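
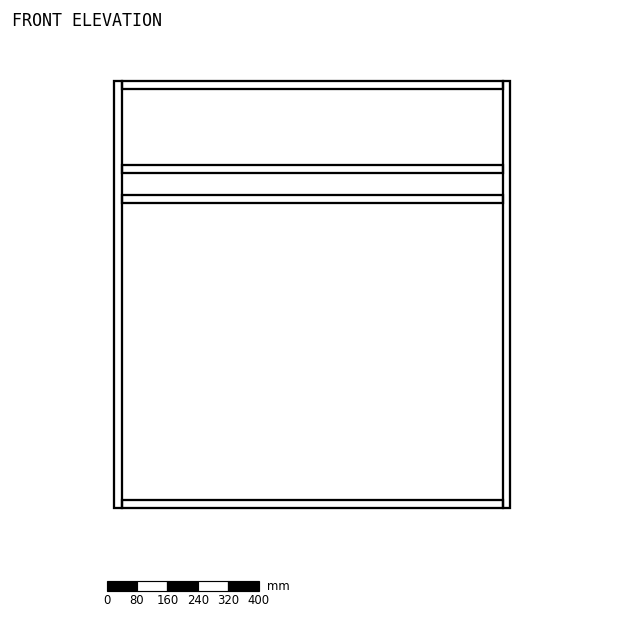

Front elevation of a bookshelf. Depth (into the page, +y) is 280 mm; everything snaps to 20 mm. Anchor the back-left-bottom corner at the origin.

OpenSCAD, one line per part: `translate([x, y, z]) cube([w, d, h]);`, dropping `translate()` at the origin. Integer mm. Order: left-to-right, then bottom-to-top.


cube([20, 280, 1120]);
translate([20, 0, 0]) cube([1000, 280, 20]);
translate([20, 0, 800]) cube([1000, 280, 20]);
translate([20, 0, 880]) cube([1000, 280, 20]);
translate([20, 0, 1100]) cube([1000, 280, 20]);
translate([1020, 0, 0]) cube([20, 280, 1120]);


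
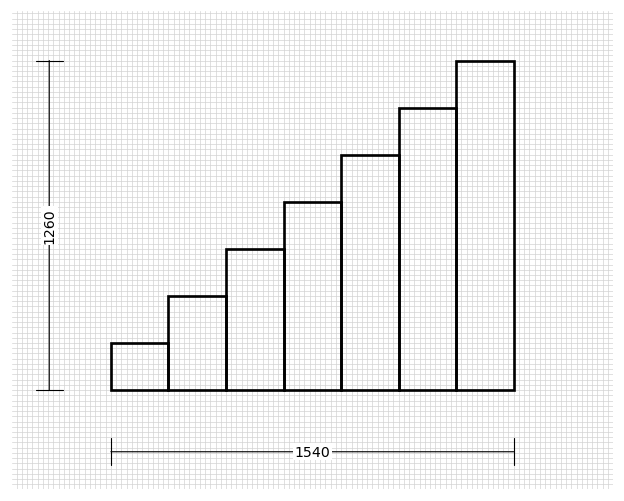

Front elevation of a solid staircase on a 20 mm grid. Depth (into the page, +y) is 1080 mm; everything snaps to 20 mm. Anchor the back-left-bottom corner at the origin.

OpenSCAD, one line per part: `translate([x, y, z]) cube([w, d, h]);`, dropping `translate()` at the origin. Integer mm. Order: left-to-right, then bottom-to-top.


cube([220, 1080, 180]);
translate([220, 0, 0]) cube([220, 1080, 360]);
translate([440, 0, 0]) cube([220, 1080, 540]);
translate([660, 0, 0]) cube([220, 1080, 720]);
translate([880, 0, 0]) cube([220, 1080, 900]);
translate([1100, 0, 0]) cube([220, 1080, 1080]);
translate([1320, 0, 0]) cube([220, 1080, 1260]);


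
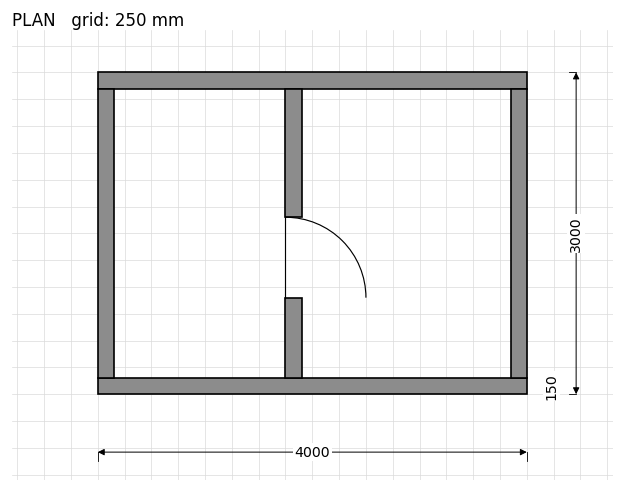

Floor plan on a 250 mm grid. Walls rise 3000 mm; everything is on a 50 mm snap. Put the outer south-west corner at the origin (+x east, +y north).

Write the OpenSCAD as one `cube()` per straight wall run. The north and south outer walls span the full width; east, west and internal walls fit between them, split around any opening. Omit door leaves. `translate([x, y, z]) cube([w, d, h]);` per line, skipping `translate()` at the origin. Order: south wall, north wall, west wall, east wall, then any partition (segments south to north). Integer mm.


cube([4000, 150, 3000]);
translate([0, 2850, 0]) cube([4000, 150, 3000]);
translate([0, 150, 0]) cube([150, 2700, 3000]);
translate([3850, 150, 0]) cube([150, 2700, 3000]);
translate([1750, 150, 0]) cube([150, 750, 3000]);
translate([1750, 1650, 0]) cube([150, 1200, 3000]);


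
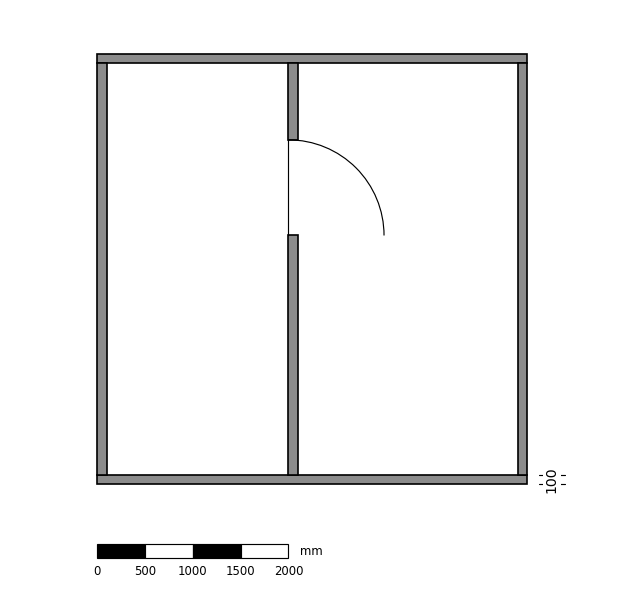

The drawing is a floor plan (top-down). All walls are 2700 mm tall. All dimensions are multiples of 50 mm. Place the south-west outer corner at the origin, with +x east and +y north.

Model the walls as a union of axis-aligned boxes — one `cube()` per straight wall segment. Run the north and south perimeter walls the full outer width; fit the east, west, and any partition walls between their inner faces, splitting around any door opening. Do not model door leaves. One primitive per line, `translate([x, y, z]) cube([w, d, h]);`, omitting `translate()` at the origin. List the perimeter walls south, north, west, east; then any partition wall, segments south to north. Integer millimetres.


cube([4500, 100, 2700]);
translate([0, 4400, 0]) cube([4500, 100, 2700]);
translate([0, 100, 0]) cube([100, 4300, 2700]);
translate([4400, 100, 0]) cube([100, 4300, 2700]);
translate([2000, 100, 0]) cube([100, 2500, 2700]);
translate([2000, 3600, 0]) cube([100, 800, 2700]);


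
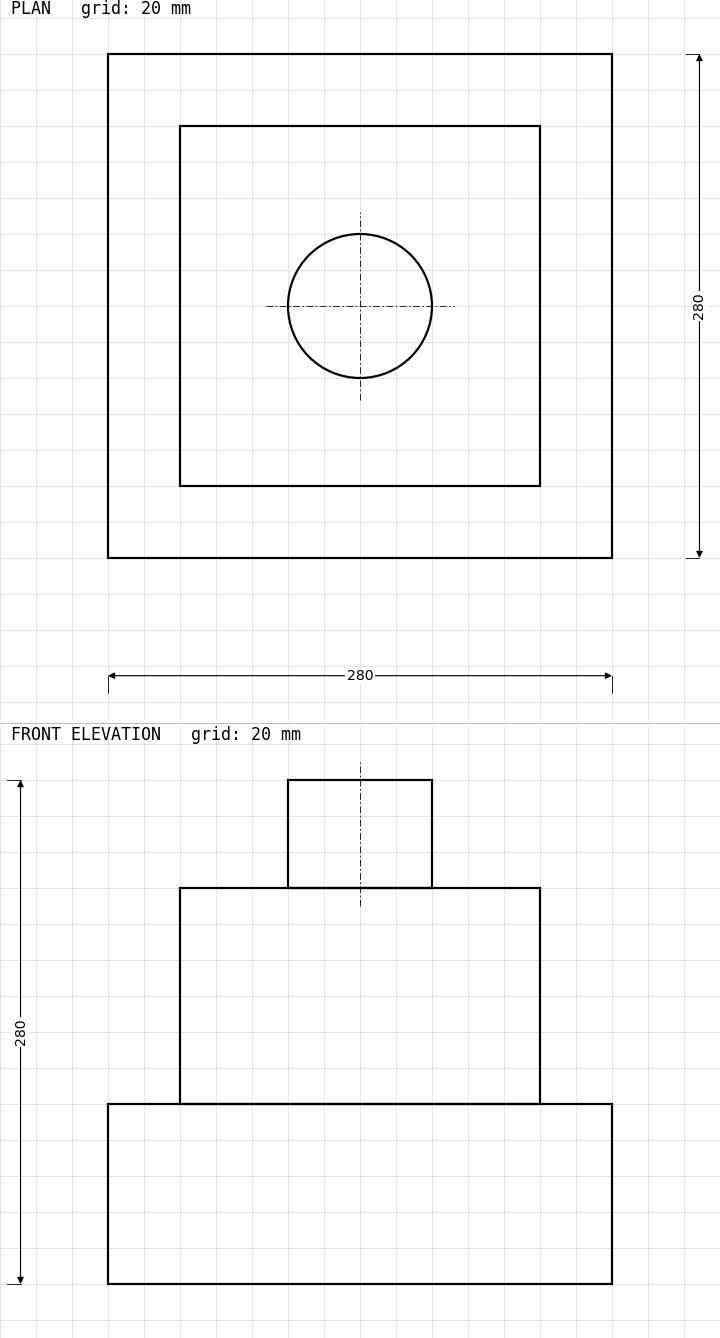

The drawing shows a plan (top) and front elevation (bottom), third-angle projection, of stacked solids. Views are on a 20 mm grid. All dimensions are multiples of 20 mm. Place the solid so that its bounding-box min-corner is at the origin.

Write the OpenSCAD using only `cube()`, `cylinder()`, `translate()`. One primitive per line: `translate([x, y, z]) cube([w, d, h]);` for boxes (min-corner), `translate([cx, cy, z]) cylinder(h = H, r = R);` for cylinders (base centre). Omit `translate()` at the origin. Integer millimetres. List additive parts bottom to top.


cube([280, 280, 100]);
translate([40, 40, 100]) cube([200, 200, 120]);
translate([140, 140, 220]) cylinder(h = 60, r = 40);


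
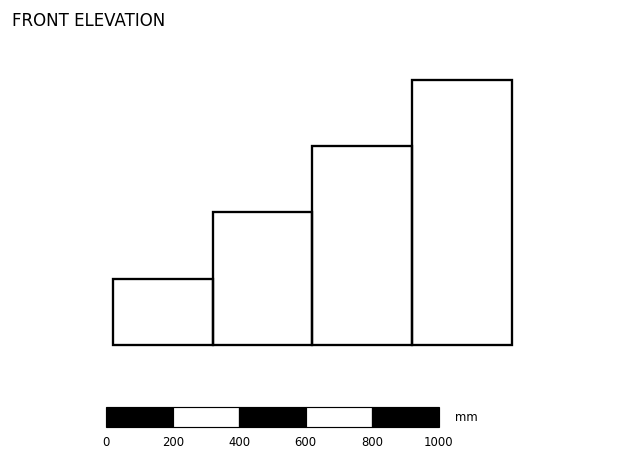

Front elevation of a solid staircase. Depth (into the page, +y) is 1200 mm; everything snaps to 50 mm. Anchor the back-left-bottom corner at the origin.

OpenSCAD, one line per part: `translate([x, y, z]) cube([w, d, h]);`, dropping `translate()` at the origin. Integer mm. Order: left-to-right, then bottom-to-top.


cube([300, 1200, 200]);
translate([300, 0, 0]) cube([300, 1200, 400]);
translate([600, 0, 0]) cube([300, 1200, 600]);
translate([900, 0, 0]) cube([300, 1200, 800]);


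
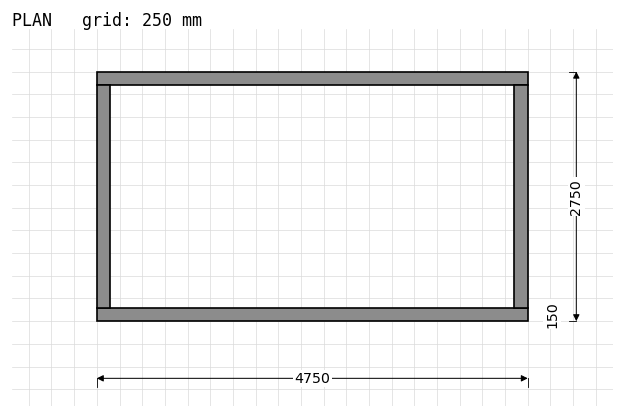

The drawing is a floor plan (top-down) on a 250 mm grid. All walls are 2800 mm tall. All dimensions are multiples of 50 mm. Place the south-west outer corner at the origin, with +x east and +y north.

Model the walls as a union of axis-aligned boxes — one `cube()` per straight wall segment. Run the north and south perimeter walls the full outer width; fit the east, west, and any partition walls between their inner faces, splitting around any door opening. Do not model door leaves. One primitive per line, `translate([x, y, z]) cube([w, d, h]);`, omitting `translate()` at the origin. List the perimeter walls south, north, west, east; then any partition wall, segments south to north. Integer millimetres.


cube([4750, 150, 2800]);
translate([0, 2600, 0]) cube([4750, 150, 2800]);
translate([0, 150, 0]) cube([150, 2450, 2800]);
translate([4600, 150, 0]) cube([150, 2450, 2800]);


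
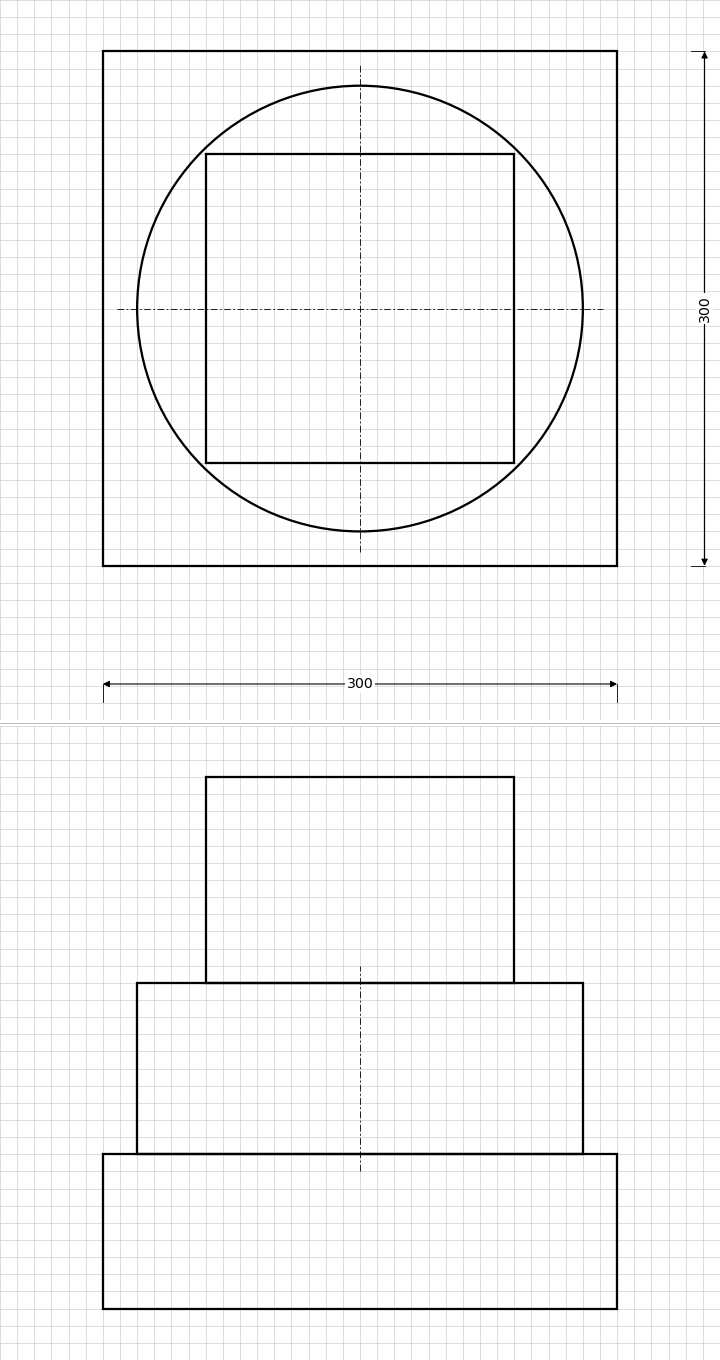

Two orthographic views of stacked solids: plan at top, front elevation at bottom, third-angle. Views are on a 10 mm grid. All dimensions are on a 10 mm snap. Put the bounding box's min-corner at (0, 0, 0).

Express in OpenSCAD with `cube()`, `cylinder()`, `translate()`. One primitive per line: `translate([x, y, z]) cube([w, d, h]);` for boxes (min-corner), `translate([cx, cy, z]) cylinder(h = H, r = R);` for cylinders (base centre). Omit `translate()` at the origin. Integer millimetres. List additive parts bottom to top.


cube([300, 300, 90]);
translate([150, 150, 90]) cylinder(h = 100, r = 130);
translate([60, 60, 190]) cube([180, 180, 120]);


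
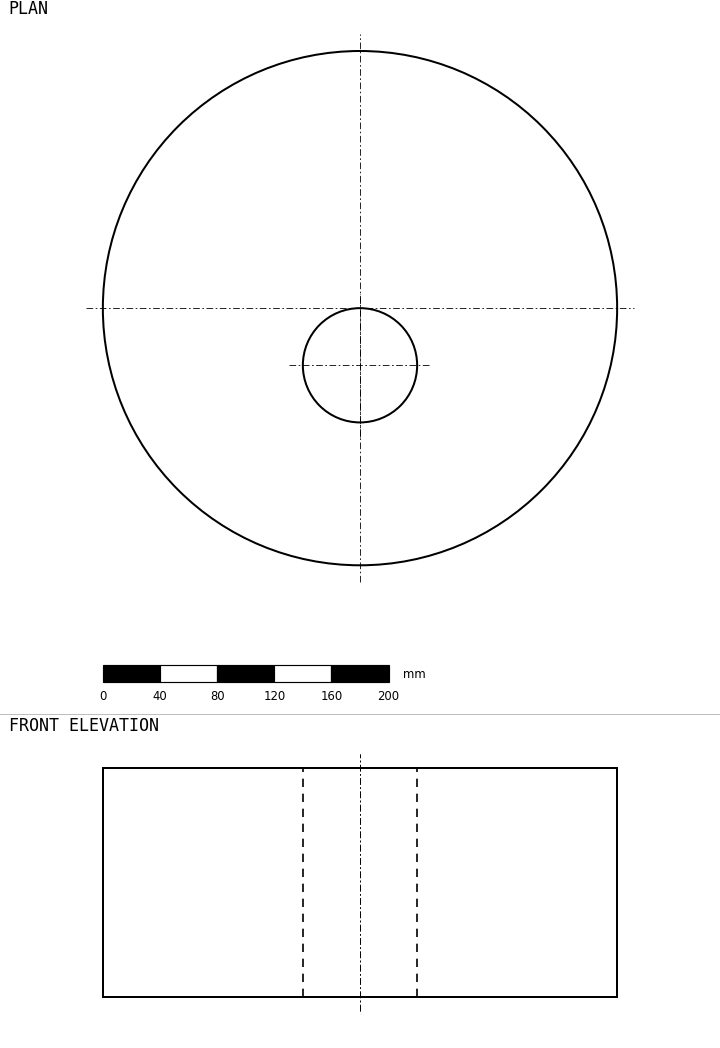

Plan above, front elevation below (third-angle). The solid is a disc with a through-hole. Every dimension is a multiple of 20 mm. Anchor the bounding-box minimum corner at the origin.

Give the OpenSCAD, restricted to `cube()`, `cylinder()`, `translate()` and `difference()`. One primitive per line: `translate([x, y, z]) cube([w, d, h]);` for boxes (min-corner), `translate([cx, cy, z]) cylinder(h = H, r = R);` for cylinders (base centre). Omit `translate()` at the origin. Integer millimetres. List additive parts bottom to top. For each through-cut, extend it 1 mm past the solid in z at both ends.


difference() {
  translate([180, 180, 0]) cylinder(h = 160, r = 180);
  translate([180, 140, -1]) cylinder(h = 162, r = 40);
}


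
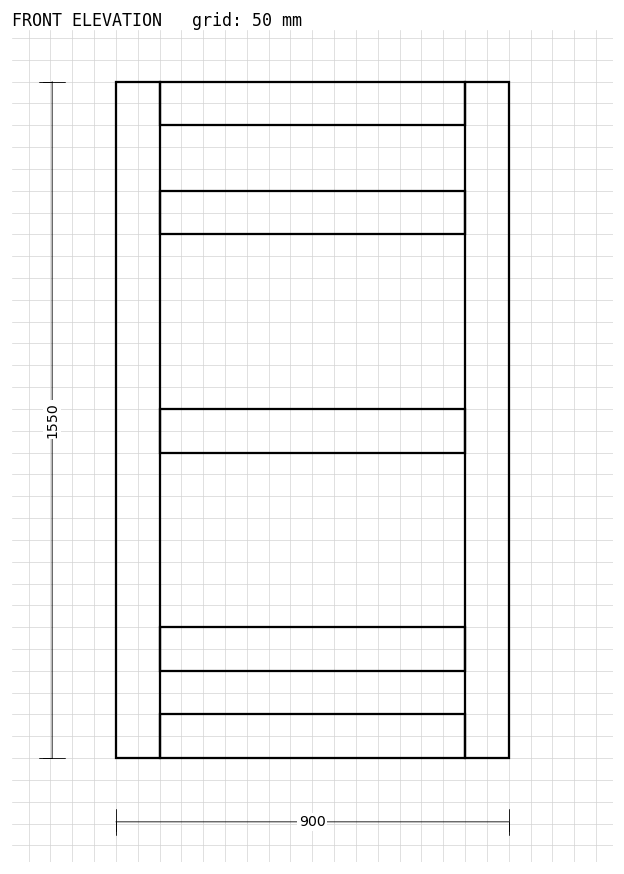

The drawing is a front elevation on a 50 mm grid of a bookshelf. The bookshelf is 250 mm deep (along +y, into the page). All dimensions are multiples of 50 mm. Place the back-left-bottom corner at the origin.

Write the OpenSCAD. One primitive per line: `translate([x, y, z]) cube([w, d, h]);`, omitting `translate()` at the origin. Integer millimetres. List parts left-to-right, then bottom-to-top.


cube([100, 250, 1550]);
translate([100, 0, 0]) cube([700, 250, 100]);
translate([100, 0, 200]) cube([700, 250, 100]);
translate([100, 0, 700]) cube([700, 250, 100]);
translate([100, 0, 1200]) cube([700, 250, 100]);
translate([100, 0, 1450]) cube([700, 250, 100]);
translate([800, 0, 0]) cube([100, 250, 1550]);


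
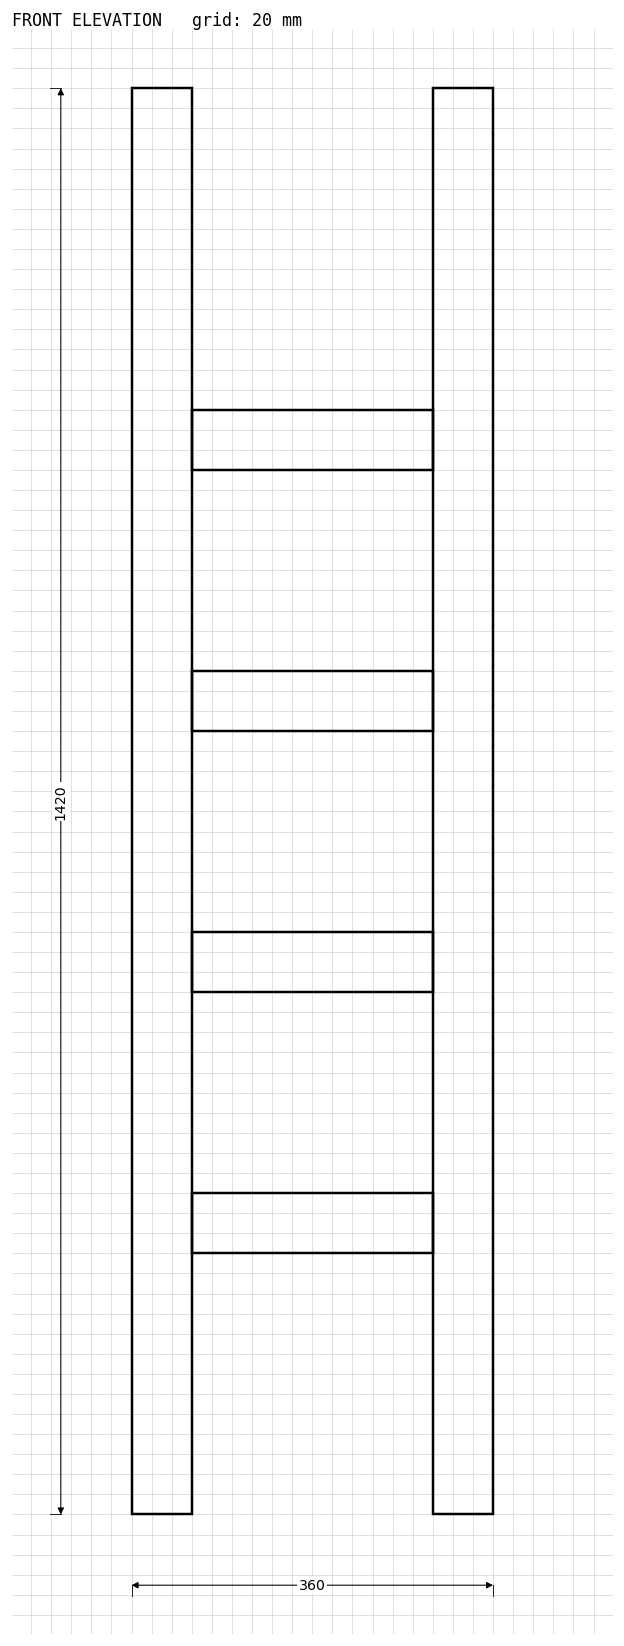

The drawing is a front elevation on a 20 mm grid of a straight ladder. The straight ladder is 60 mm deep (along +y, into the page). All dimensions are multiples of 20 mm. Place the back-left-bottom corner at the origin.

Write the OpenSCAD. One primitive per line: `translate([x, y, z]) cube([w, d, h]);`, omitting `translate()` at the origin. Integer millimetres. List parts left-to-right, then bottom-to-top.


cube([60, 60, 1420]);
translate([60, 0, 260]) cube([240, 60, 60]);
translate([60, 0, 520]) cube([240, 60, 60]);
translate([60, 0, 780]) cube([240, 60, 60]);
translate([60, 0, 1040]) cube([240, 60, 60]);
translate([300, 0, 0]) cube([60, 60, 1420]);


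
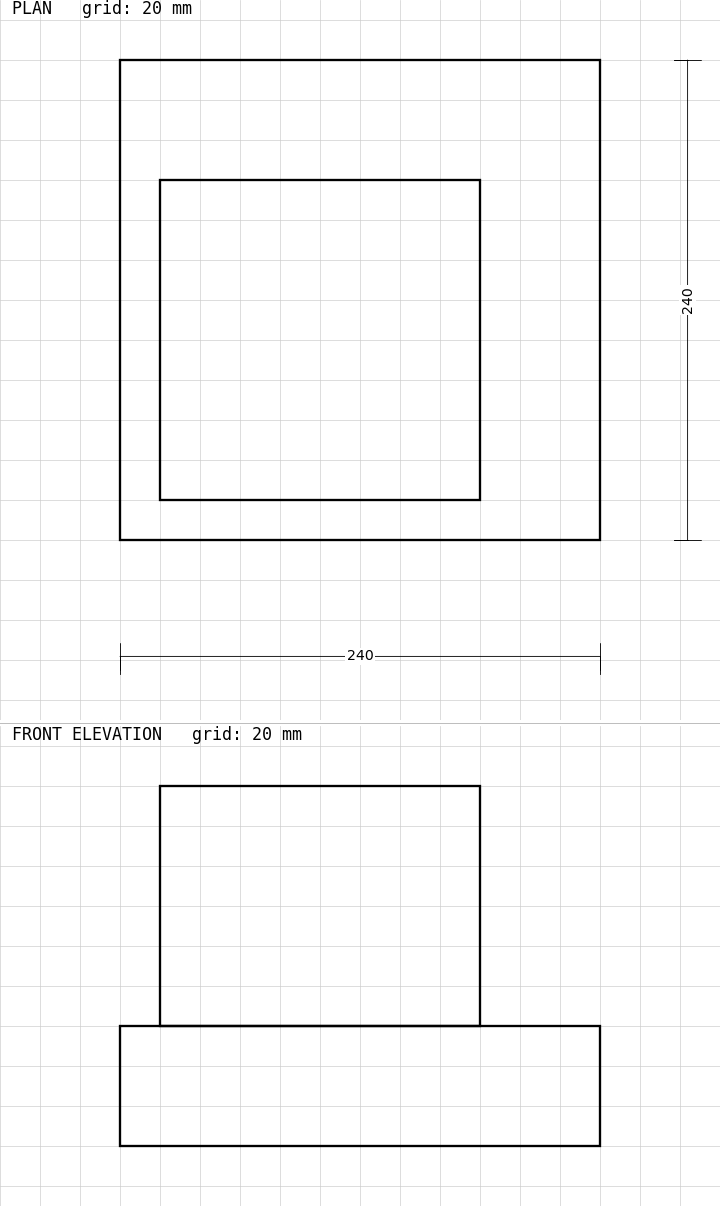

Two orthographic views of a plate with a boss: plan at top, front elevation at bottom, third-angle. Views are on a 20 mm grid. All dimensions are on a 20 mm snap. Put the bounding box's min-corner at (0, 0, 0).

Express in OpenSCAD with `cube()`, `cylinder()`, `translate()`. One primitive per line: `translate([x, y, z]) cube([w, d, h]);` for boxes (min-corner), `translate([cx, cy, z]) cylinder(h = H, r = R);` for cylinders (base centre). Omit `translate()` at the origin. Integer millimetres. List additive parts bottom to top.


cube([240, 240, 60]);
translate([20, 20, 60]) cube([160, 160, 120]);


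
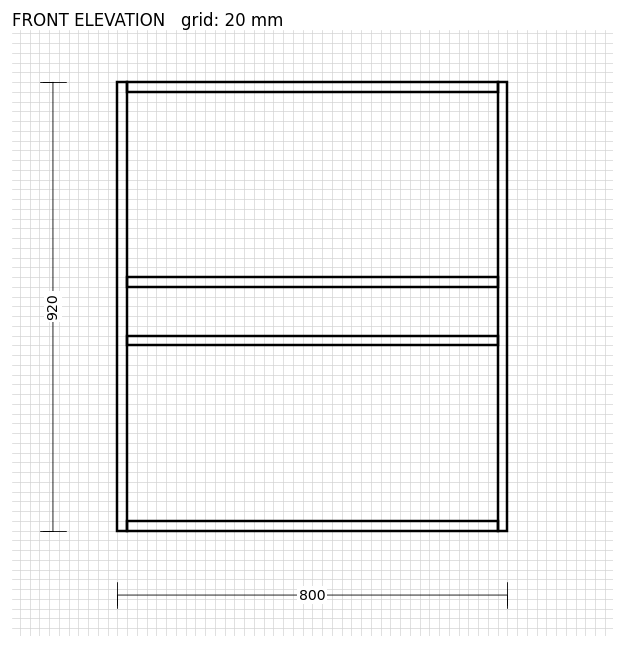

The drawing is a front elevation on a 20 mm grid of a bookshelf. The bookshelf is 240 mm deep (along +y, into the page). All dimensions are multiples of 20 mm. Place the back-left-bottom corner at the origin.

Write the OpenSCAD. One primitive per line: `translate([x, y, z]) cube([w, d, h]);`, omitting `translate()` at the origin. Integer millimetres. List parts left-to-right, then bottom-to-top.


cube([20, 240, 920]);
translate([20, 0, 0]) cube([760, 240, 20]);
translate([20, 0, 380]) cube([760, 240, 20]);
translate([20, 0, 500]) cube([760, 240, 20]);
translate([20, 0, 900]) cube([760, 240, 20]);
translate([780, 0, 0]) cube([20, 240, 920]);


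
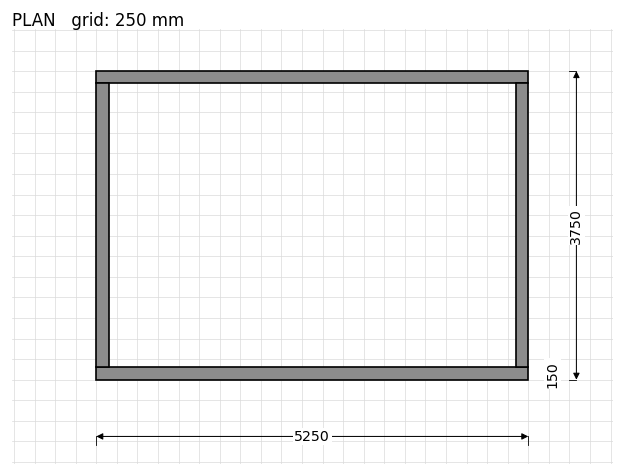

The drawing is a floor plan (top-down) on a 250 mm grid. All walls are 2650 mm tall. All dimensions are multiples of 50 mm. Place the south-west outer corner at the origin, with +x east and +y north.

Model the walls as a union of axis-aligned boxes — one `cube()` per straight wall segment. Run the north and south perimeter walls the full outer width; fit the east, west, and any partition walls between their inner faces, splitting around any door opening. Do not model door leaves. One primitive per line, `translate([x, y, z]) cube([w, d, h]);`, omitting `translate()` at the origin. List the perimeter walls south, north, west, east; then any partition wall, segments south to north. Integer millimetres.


cube([5250, 150, 2650]);
translate([0, 3600, 0]) cube([5250, 150, 2650]);
translate([0, 150, 0]) cube([150, 3450, 2650]);
translate([5100, 150, 0]) cube([150, 3450, 2650]);


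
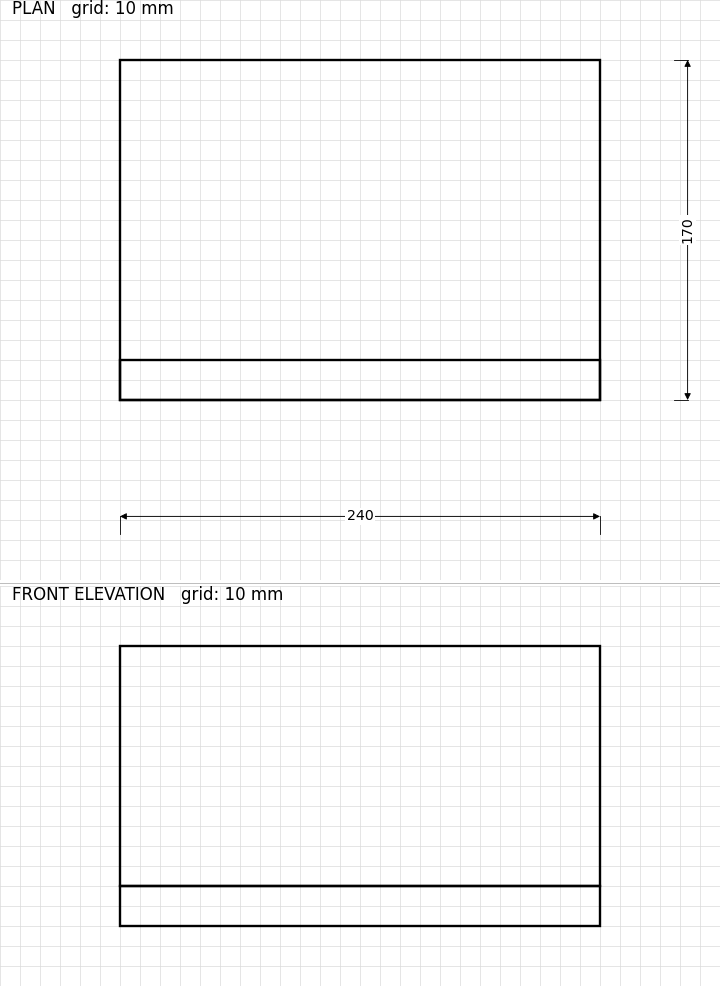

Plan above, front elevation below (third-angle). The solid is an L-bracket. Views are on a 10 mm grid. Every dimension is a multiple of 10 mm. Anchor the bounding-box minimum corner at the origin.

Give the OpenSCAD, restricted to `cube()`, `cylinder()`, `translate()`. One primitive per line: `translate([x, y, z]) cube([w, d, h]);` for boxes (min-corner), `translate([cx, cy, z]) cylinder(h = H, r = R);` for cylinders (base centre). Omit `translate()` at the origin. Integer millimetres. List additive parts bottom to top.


cube([240, 170, 20]);
translate([0, 0, 20]) cube([240, 20, 120]);


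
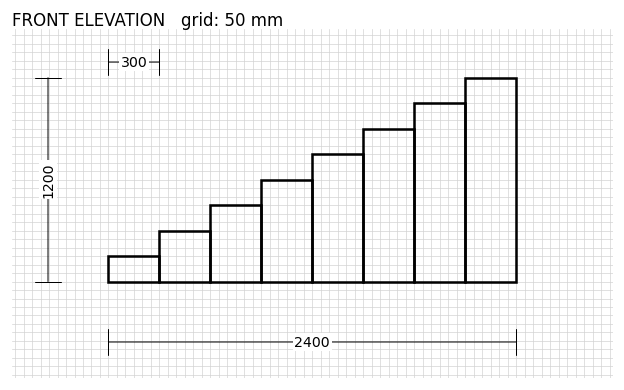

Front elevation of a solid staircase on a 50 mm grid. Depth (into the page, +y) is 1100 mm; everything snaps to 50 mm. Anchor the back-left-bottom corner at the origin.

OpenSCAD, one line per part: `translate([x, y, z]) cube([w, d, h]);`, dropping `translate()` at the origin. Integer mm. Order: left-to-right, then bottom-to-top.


cube([300, 1100, 150]);
translate([300, 0, 0]) cube([300, 1100, 300]);
translate([600, 0, 0]) cube([300, 1100, 450]);
translate([900, 0, 0]) cube([300, 1100, 600]);
translate([1200, 0, 0]) cube([300, 1100, 750]);
translate([1500, 0, 0]) cube([300, 1100, 900]);
translate([1800, 0, 0]) cube([300, 1100, 1050]);
translate([2100, 0, 0]) cube([300, 1100, 1200]);


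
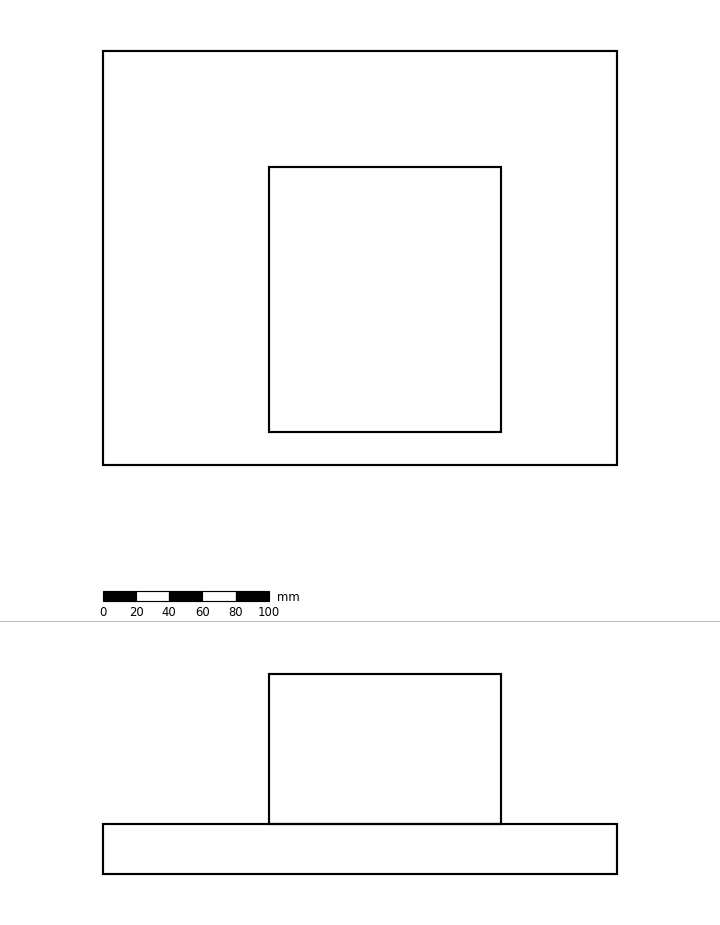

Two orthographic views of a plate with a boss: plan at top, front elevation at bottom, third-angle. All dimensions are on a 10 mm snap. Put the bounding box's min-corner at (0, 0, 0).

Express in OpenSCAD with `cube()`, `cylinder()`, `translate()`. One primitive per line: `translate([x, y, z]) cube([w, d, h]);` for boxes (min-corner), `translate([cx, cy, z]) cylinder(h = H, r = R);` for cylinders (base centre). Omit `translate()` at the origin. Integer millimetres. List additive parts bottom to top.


cube([310, 250, 30]);
translate([100, 20, 30]) cube([140, 160, 90]);


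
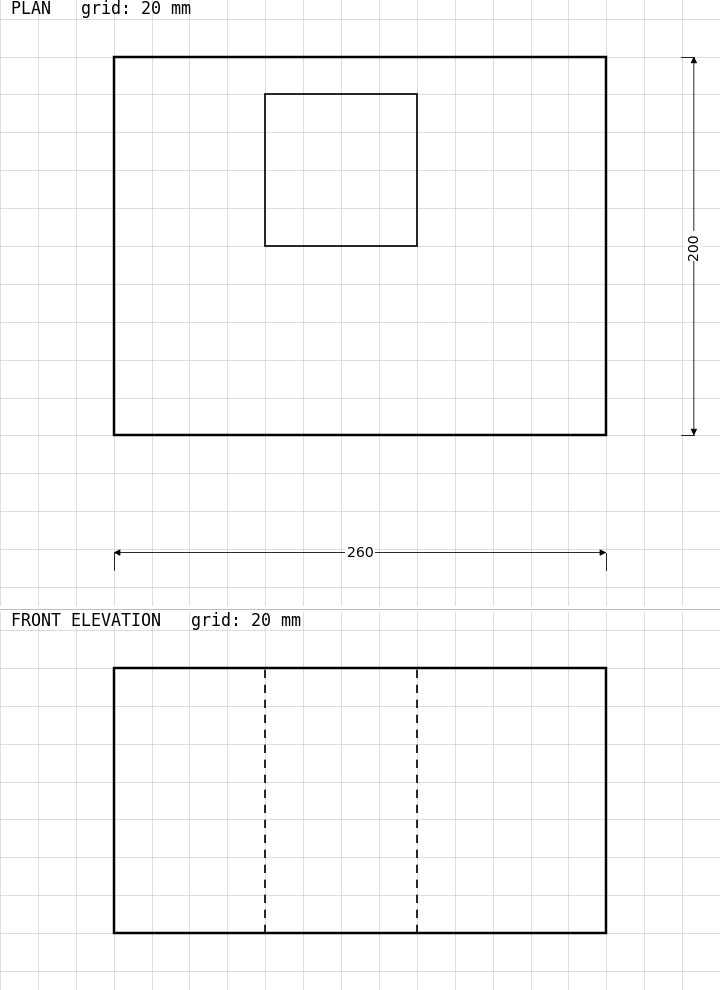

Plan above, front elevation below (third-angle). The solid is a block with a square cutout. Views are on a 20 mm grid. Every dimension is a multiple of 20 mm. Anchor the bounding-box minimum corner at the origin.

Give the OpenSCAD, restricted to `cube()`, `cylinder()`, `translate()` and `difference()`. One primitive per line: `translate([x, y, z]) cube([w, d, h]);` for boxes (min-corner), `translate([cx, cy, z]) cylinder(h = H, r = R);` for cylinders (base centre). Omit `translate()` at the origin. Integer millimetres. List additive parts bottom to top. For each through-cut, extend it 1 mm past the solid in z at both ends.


difference() {
  cube([260, 200, 140]);
  translate([80, 100, -1]) cube([80, 80, 142]);
}


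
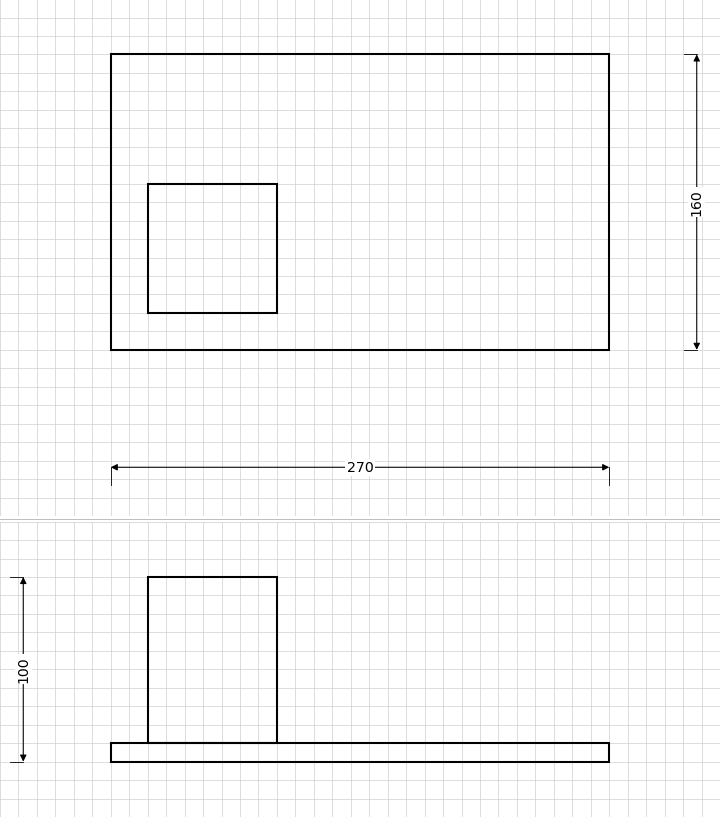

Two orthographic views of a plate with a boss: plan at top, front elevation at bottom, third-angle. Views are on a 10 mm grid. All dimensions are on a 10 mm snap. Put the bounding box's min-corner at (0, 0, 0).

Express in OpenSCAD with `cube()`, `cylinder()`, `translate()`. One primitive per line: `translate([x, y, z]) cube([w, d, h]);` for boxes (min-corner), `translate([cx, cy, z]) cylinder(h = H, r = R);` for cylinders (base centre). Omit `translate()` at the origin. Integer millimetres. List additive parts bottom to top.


cube([270, 160, 10]);
translate([20, 20, 10]) cube([70, 70, 90]);


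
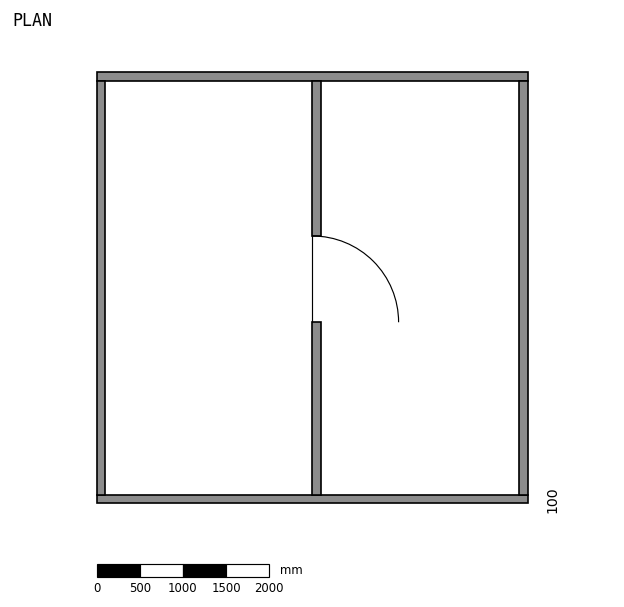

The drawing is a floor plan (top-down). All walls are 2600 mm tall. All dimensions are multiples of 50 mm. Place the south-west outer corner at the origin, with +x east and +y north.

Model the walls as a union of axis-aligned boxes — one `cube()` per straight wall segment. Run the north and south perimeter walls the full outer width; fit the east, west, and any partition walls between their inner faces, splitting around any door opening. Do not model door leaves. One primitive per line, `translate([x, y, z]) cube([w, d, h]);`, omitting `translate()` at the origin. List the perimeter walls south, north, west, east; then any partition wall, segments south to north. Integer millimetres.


cube([5000, 100, 2600]);
translate([0, 4900, 0]) cube([5000, 100, 2600]);
translate([0, 100, 0]) cube([100, 4800, 2600]);
translate([4900, 100, 0]) cube([100, 4800, 2600]);
translate([2500, 100, 0]) cube([100, 2000, 2600]);
translate([2500, 3100, 0]) cube([100, 1800, 2600]);


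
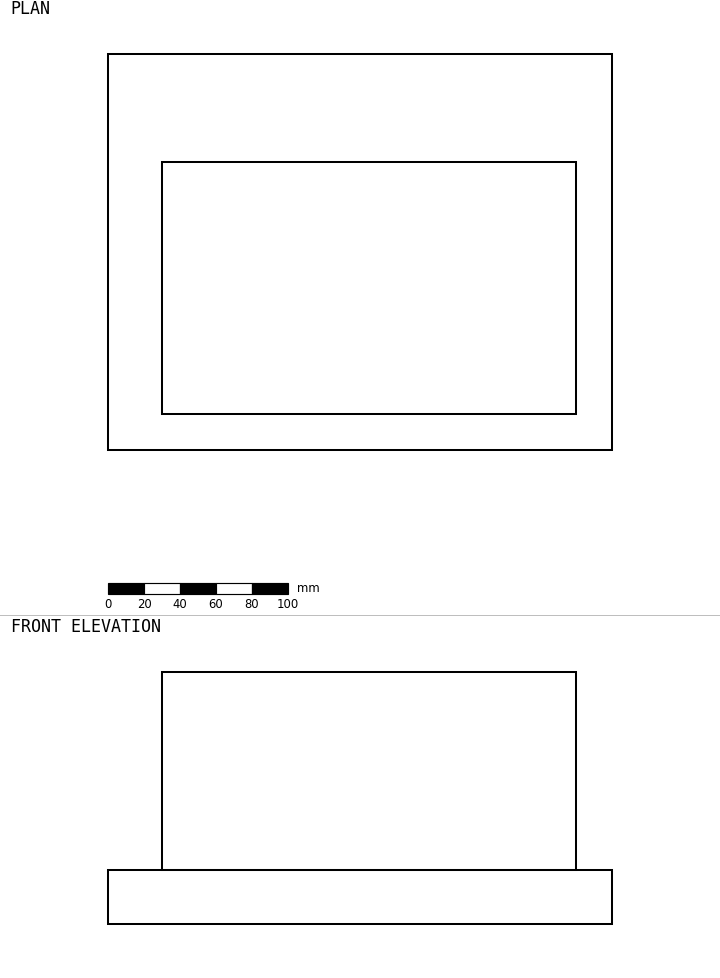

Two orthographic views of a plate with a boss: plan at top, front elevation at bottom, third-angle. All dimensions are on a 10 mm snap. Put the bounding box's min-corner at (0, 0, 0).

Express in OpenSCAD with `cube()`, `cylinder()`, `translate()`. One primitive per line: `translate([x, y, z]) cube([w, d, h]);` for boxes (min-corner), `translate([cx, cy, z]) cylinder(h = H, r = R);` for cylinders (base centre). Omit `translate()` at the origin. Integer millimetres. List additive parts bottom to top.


cube([280, 220, 30]);
translate([30, 20, 30]) cube([230, 140, 110]);


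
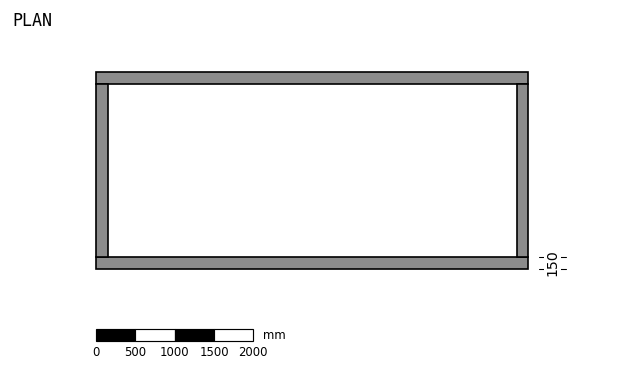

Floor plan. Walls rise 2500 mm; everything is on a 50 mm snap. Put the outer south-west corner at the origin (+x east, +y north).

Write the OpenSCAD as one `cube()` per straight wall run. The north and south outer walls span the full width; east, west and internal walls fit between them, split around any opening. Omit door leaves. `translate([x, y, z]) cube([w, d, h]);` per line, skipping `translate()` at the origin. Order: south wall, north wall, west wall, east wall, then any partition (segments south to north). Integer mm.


cube([5500, 150, 2500]);
translate([0, 2350, 0]) cube([5500, 150, 2500]);
translate([0, 150, 0]) cube([150, 2200, 2500]);
translate([5350, 150, 0]) cube([150, 2200, 2500]);


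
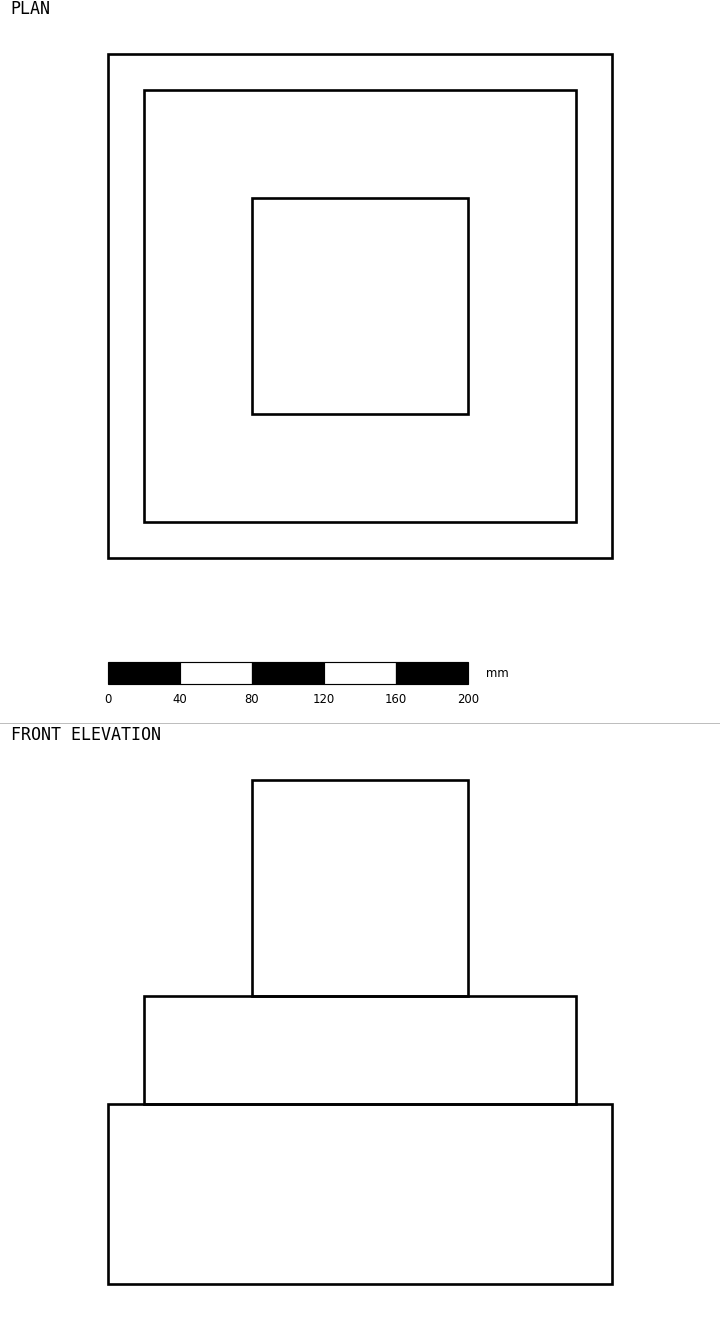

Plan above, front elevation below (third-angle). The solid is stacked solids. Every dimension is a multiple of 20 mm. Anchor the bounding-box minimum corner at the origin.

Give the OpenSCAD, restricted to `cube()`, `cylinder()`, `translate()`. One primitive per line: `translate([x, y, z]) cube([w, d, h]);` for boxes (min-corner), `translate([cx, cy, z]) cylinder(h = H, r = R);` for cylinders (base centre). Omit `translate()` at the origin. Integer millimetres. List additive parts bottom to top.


cube([280, 280, 100]);
translate([20, 20, 100]) cube([240, 240, 60]);
translate([80, 80, 160]) cube([120, 120, 120]);


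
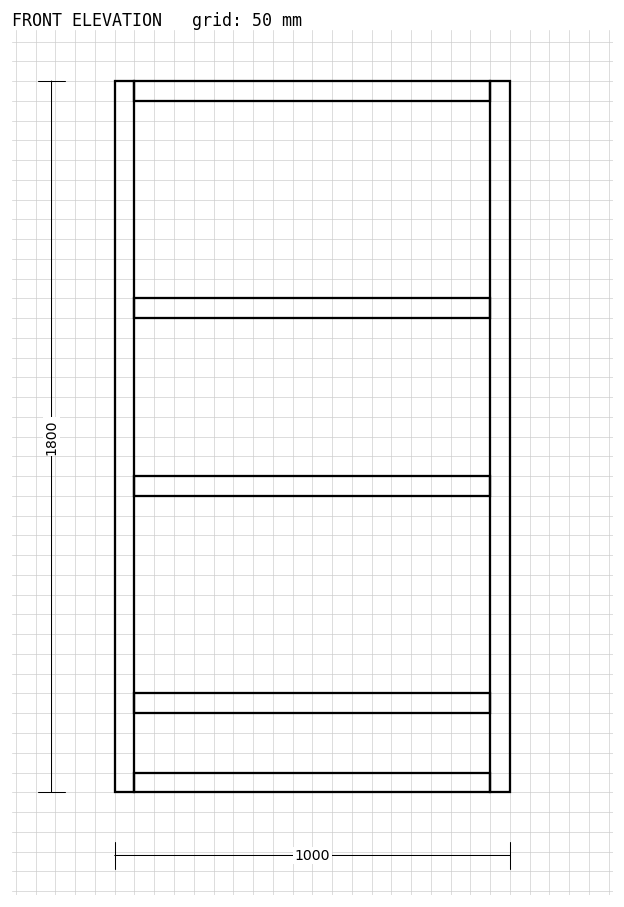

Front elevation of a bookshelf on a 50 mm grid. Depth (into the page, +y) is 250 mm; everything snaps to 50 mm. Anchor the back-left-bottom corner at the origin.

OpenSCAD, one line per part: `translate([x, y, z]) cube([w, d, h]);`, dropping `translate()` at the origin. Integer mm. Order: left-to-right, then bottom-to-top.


cube([50, 250, 1800]);
translate([50, 0, 0]) cube([900, 250, 50]);
translate([50, 0, 200]) cube([900, 250, 50]);
translate([50, 0, 750]) cube([900, 250, 50]);
translate([50, 0, 1200]) cube([900, 250, 50]);
translate([50, 0, 1750]) cube([900, 250, 50]);
translate([950, 0, 0]) cube([50, 250, 1800]);


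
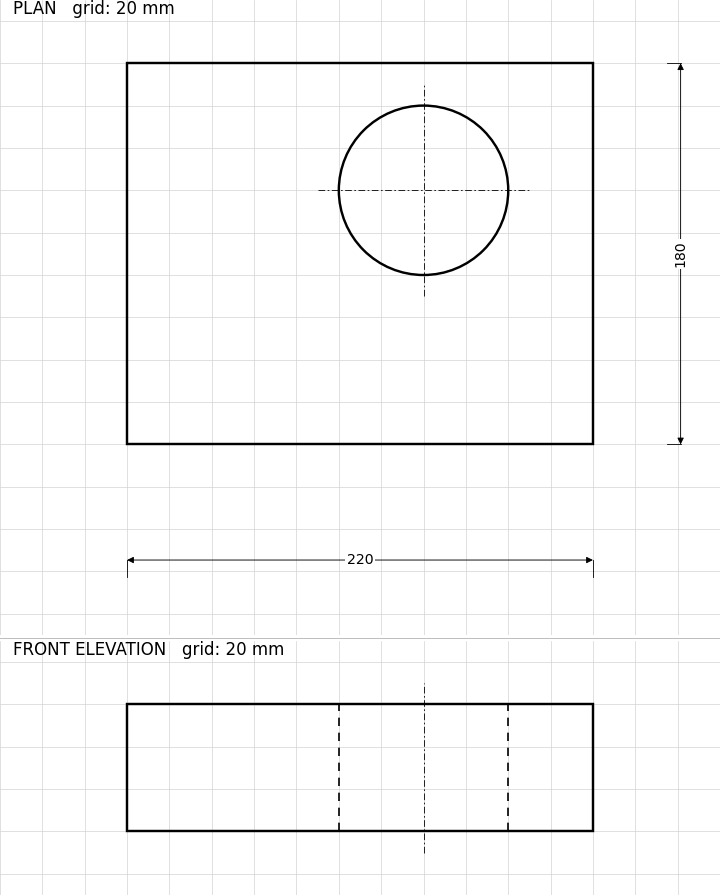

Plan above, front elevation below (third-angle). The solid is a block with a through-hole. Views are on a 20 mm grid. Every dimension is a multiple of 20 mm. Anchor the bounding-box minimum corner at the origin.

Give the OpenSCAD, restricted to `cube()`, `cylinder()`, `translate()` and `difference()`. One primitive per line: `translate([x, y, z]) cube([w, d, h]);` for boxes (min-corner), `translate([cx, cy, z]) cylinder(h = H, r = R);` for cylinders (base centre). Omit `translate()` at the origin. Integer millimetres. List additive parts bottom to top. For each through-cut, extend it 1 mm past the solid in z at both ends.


difference() {
  cube([220, 180, 60]);
  translate([140, 120, -1]) cylinder(h = 62, r = 40);
}


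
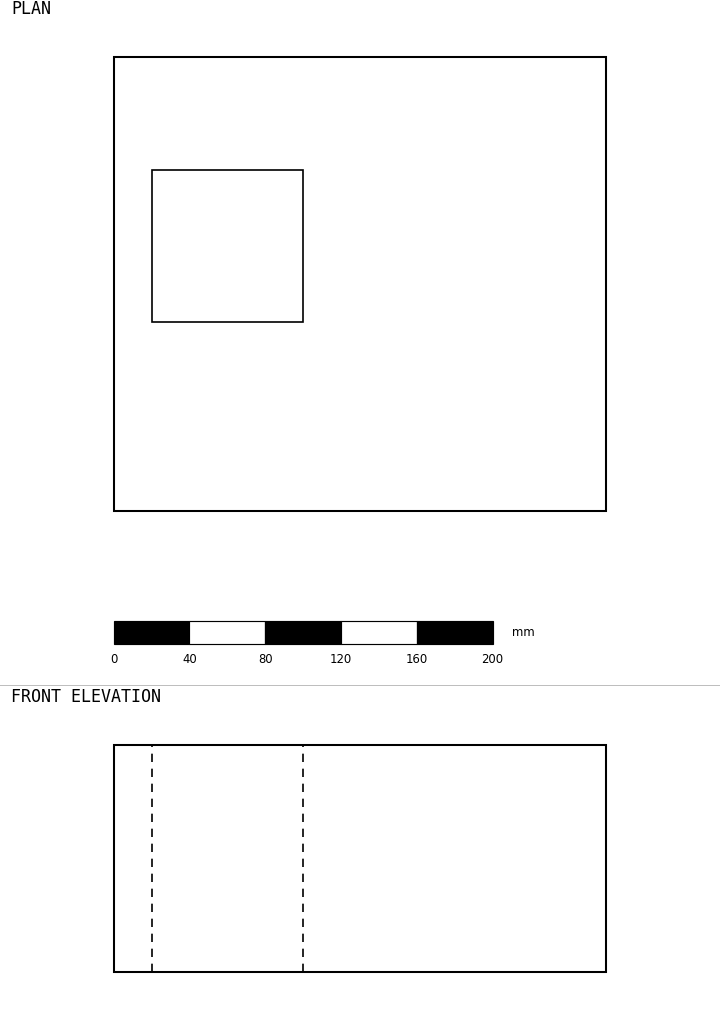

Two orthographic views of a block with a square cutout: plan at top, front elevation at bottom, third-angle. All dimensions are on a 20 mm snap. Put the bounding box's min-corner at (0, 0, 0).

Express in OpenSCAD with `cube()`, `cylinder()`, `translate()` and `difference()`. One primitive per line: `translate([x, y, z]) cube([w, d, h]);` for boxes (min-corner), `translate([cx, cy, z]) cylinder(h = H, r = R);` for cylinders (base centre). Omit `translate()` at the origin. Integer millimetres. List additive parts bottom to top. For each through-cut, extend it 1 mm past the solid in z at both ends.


difference() {
  cube([260, 240, 120]);
  translate([20, 100, -1]) cube([80, 80, 122]);
}


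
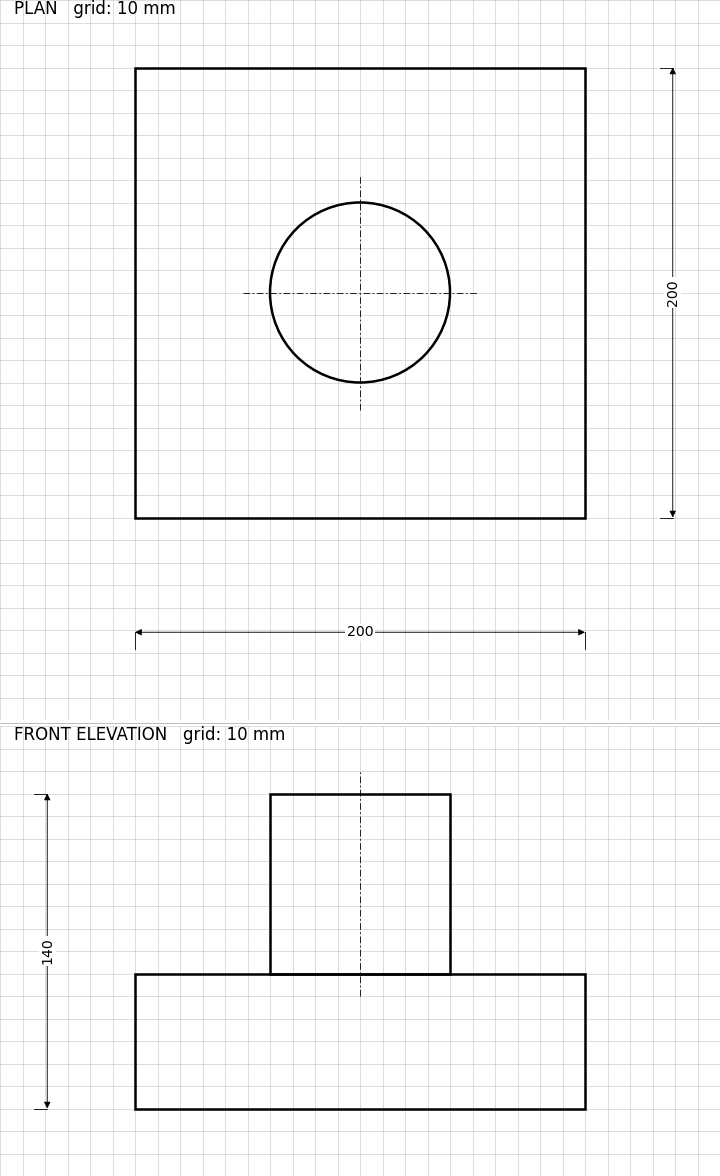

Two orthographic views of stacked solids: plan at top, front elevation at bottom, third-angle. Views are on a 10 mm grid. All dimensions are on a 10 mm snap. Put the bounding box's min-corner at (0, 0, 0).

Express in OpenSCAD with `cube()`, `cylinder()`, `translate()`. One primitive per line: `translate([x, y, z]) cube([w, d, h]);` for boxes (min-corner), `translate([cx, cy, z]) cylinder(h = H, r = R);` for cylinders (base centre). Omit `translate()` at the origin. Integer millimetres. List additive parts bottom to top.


cube([200, 200, 60]);
translate([100, 100, 60]) cylinder(h = 80, r = 40);


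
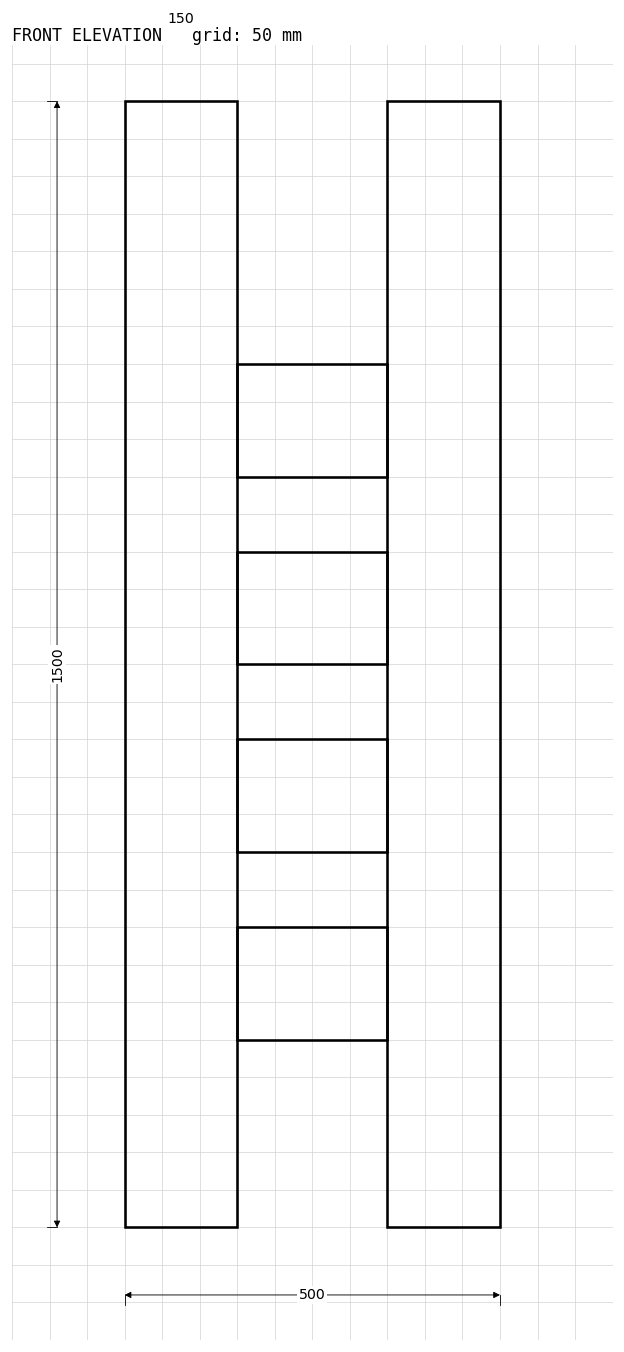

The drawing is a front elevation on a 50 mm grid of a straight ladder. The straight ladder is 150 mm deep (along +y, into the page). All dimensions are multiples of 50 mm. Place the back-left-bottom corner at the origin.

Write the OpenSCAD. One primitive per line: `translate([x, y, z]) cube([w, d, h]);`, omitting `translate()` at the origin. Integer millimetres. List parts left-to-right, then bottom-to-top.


cube([150, 150, 1500]);
translate([150, 0, 250]) cube([200, 150, 150]);
translate([150, 0, 500]) cube([200, 150, 150]);
translate([150, 0, 750]) cube([200, 150, 150]);
translate([150, 0, 1000]) cube([200, 150, 150]);
translate([350, 0, 0]) cube([150, 150, 1500]);


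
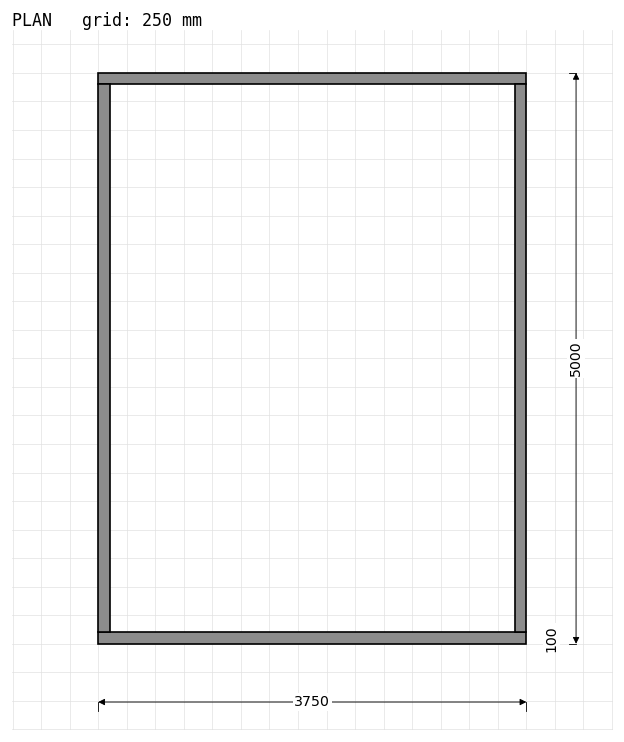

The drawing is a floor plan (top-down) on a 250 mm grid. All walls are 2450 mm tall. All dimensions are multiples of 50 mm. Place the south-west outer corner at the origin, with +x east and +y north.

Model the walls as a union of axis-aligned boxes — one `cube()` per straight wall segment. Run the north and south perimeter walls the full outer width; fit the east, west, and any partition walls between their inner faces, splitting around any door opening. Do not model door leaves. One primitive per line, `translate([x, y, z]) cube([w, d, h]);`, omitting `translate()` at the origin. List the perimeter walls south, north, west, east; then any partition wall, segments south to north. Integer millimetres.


cube([3750, 100, 2450]);
translate([0, 4900, 0]) cube([3750, 100, 2450]);
translate([0, 100, 0]) cube([100, 4800, 2450]);
translate([3650, 100, 0]) cube([100, 4800, 2450]);


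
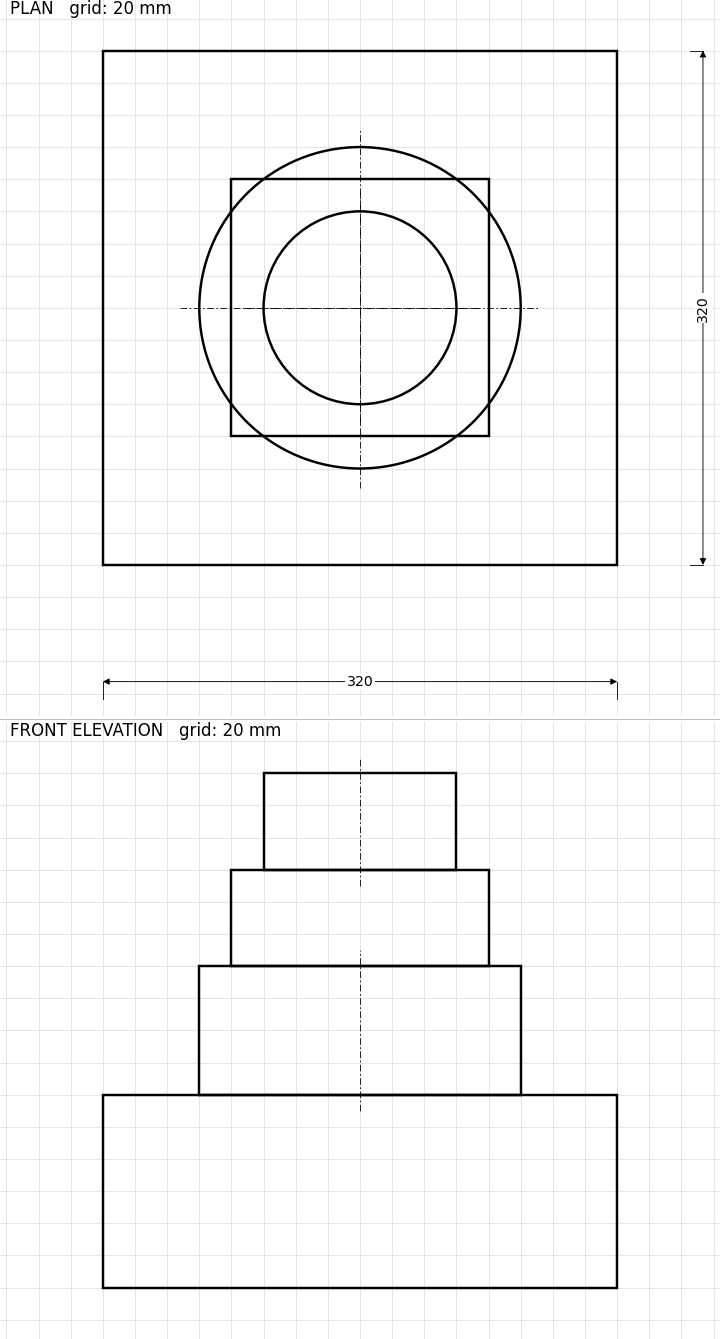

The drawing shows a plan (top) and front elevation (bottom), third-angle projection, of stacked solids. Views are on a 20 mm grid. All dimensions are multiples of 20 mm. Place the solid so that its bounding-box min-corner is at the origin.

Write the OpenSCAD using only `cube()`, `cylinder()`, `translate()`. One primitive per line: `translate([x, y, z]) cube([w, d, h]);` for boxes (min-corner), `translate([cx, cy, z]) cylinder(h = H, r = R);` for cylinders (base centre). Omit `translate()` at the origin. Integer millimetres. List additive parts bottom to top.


cube([320, 320, 120]);
translate([160, 160, 120]) cylinder(h = 80, r = 100);
translate([80, 80, 200]) cube([160, 160, 60]);
translate([160, 160, 260]) cylinder(h = 60, r = 60);


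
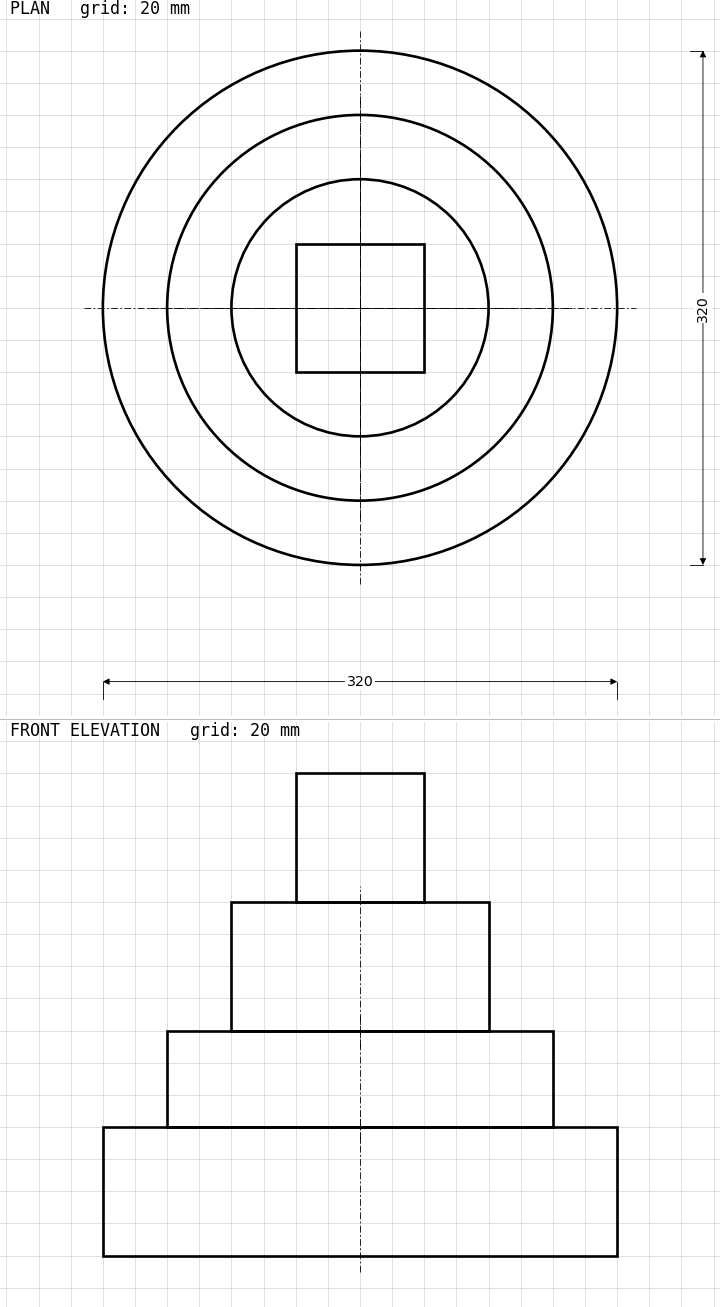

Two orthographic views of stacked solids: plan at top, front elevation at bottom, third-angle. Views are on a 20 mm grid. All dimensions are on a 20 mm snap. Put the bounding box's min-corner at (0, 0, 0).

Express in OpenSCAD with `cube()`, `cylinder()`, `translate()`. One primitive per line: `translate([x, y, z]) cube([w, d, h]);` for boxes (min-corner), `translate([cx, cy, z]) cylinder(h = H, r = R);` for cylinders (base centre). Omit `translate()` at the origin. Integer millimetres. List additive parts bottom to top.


translate([160, 160, 0]) cylinder(h = 80, r = 160);
translate([160, 160, 80]) cylinder(h = 60, r = 120);
translate([160, 160, 140]) cylinder(h = 80, r = 80);
translate([120, 120, 220]) cube([80, 80, 80]);


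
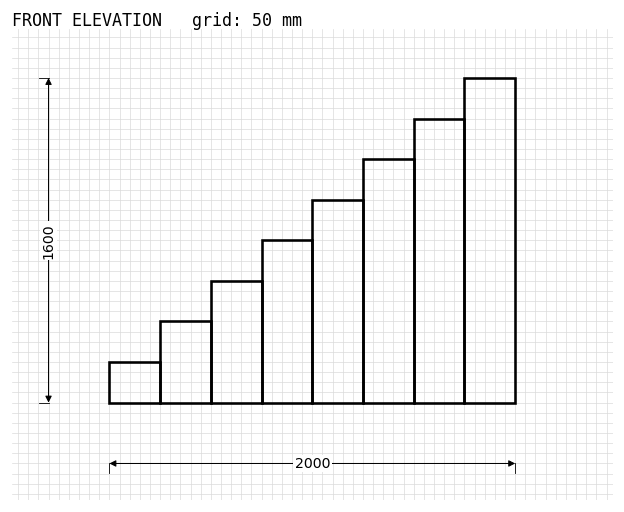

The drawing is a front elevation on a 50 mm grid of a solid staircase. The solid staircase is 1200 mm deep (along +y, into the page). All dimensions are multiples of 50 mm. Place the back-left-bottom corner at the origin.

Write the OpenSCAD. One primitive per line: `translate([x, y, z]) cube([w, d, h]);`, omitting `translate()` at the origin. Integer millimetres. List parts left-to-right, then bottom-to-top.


cube([250, 1200, 200]);
translate([250, 0, 0]) cube([250, 1200, 400]);
translate([500, 0, 0]) cube([250, 1200, 600]);
translate([750, 0, 0]) cube([250, 1200, 800]);
translate([1000, 0, 0]) cube([250, 1200, 1000]);
translate([1250, 0, 0]) cube([250, 1200, 1200]);
translate([1500, 0, 0]) cube([250, 1200, 1400]);
translate([1750, 0, 0]) cube([250, 1200, 1600]);


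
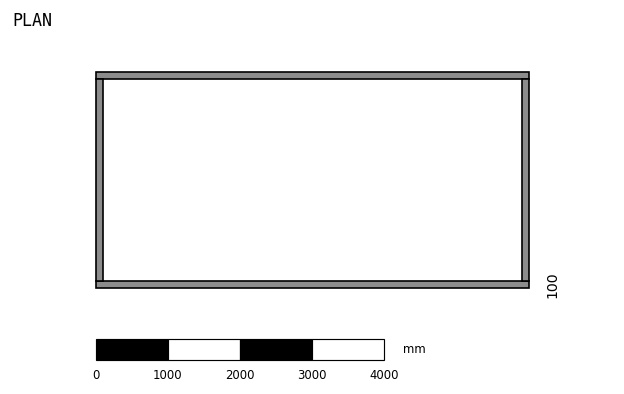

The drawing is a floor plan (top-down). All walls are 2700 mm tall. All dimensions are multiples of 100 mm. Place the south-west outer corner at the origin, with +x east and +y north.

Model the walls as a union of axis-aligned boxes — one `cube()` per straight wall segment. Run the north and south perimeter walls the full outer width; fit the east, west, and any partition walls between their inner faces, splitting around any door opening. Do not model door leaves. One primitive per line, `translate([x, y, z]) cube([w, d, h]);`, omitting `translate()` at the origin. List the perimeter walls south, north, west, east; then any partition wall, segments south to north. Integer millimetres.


cube([6000, 100, 2700]);
translate([0, 2900, 0]) cube([6000, 100, 2700]);
translate([0, 100, 0]) cube([100, 2800, 2700]);
translate([5900, 100, 0]) cube([100, 2800, 2700]);


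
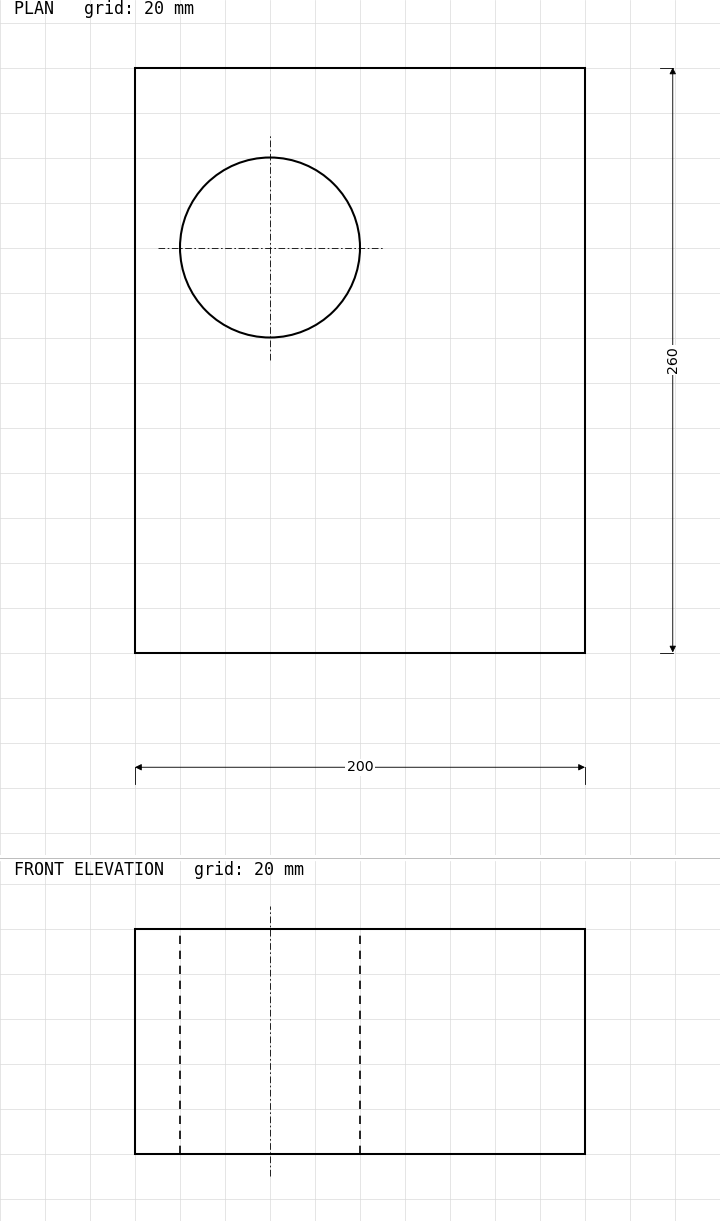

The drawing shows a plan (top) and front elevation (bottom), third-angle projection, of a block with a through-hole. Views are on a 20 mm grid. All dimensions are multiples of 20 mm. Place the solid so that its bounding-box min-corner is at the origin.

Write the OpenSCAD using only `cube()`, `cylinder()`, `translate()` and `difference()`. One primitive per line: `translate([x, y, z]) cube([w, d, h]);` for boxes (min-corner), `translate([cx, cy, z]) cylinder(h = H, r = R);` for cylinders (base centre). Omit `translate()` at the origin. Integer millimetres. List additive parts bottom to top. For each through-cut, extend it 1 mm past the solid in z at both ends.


difference() {
  cube([200, 260, 100]);
  translate([60, 180, -1]) cylinder(h = 102, r = 40);
}


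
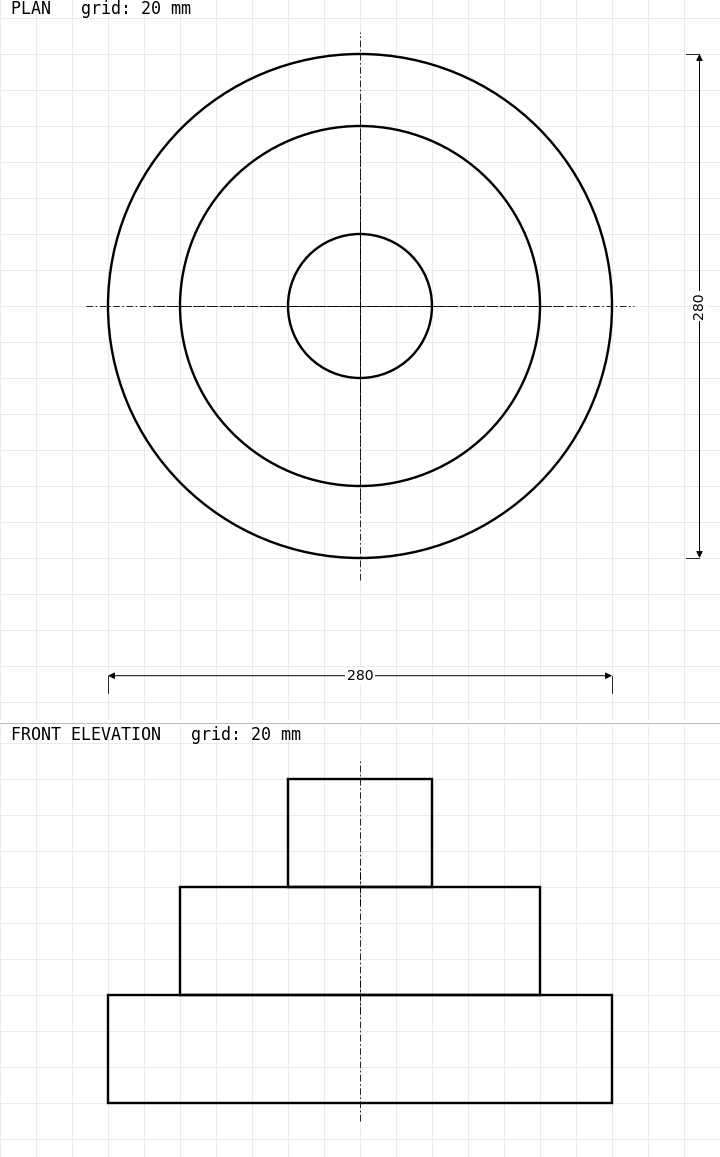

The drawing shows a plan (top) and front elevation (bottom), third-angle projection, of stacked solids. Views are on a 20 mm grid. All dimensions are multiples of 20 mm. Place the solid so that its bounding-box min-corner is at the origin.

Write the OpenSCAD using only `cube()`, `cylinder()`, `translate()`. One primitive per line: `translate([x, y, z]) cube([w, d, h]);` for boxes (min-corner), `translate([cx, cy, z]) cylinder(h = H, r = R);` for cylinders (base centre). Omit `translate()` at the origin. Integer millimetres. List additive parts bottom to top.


translate([140, 140, 0]) cylinder(h = 60, r = 140);
translate([140, 140, 60]) cylinder(h = 60, r = 100);
translate([140, 140, 120]) cylinder(h = 60, r = 40);


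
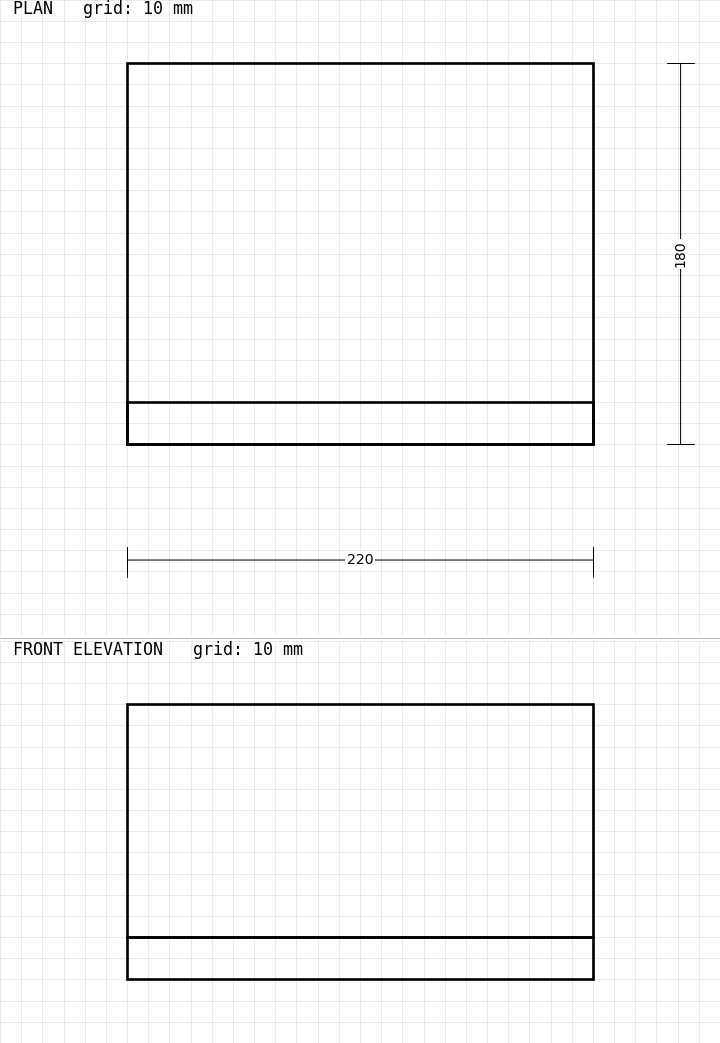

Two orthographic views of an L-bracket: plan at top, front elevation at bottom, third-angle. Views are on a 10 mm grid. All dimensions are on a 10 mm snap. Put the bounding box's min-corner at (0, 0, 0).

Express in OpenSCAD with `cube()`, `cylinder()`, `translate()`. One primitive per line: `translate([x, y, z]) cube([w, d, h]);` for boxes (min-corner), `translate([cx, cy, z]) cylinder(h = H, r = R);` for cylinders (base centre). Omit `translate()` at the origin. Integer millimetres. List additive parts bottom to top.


cube([220, 180, 20]);
translate([0, 0, 20]) cube([220, 20, 110]);
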